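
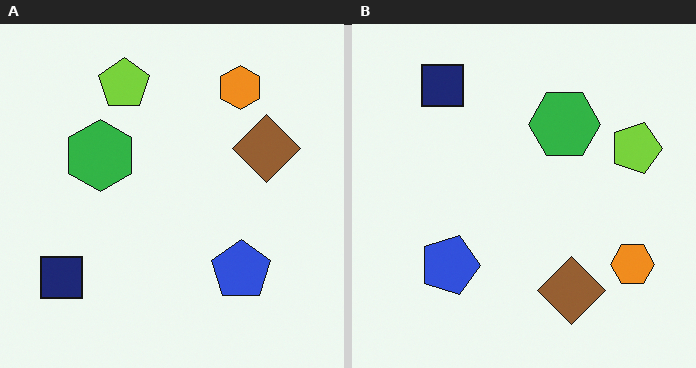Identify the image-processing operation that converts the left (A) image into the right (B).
This is the original image rotated 90° clockwise.

The navy square sits in the bottom-left of the left (A) image and the top-left of the right (B) — consistent with a whole-image 90° clockwise rotation.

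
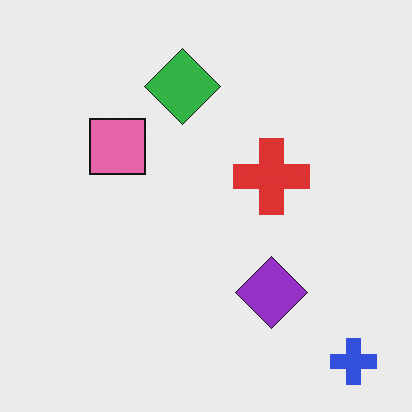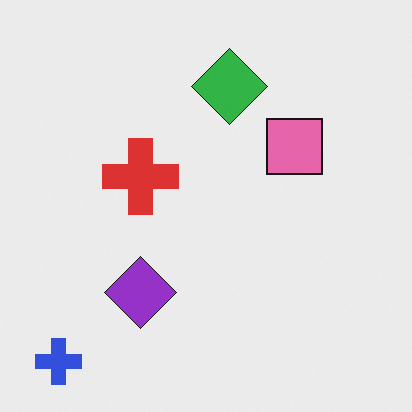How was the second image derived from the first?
This is the original image flipped horizontally (left ↔ right).

The blue cross is in the bottom-right of the first image and the bottom-left of the second — shapes on opposite sides of the vertical midline have swapped in a mirror flip.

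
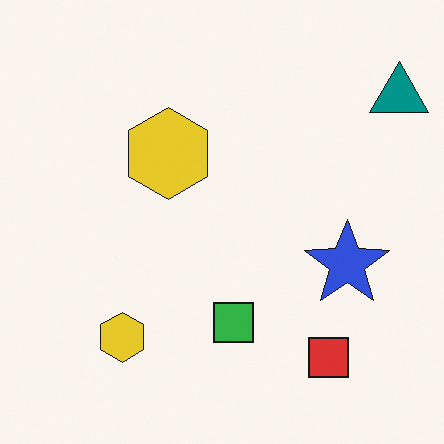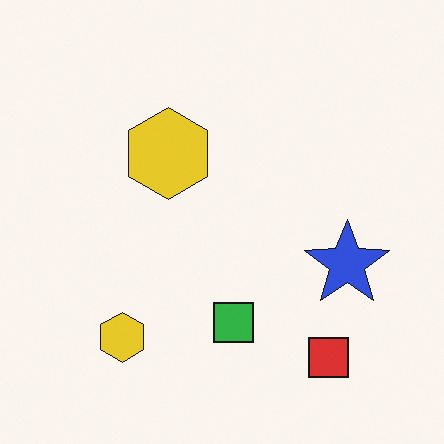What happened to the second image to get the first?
The transformation is: overlaid with an additional teal triangle.

A teal triangle appears in the first image that is absent from the second.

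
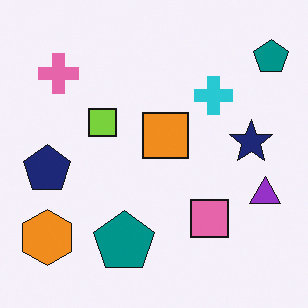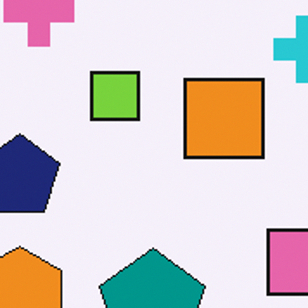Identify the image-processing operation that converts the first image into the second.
Cropped to a noticeably smaller region and rescaled.

The visible shapes are larger and the field of view is narrower; shapes near the original edges may be partly or wholly outside the frame — a crop-and-rescale.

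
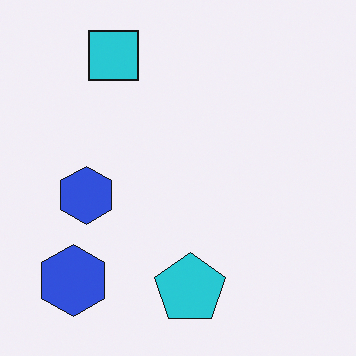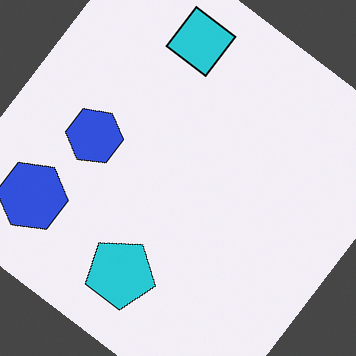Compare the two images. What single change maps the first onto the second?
This is the original image rotated clockwise by a large amount — several tens of degrees.

Every shape is tilted by the same angle and the image corners show triangular fill wedges — a whole-image rotation by a non-right angle.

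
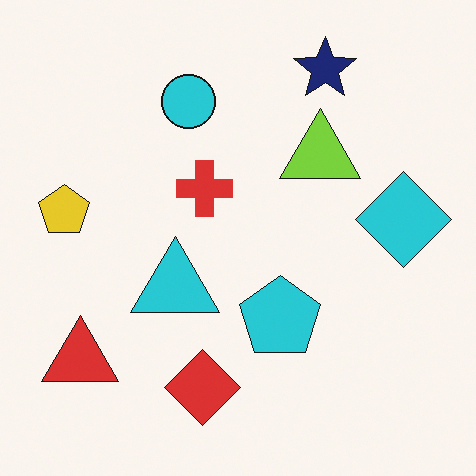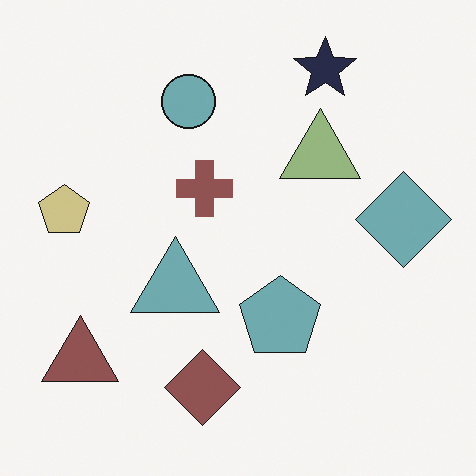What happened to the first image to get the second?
Heavily desaturated.

All colors are more muted and greyish — a global saturation change.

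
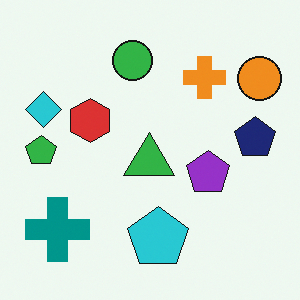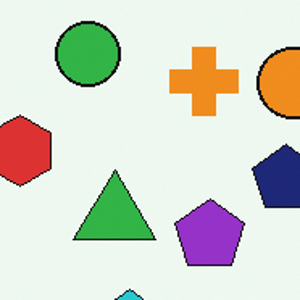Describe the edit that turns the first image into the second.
The transformation is: cropped to a modestly smaller region and rescaled.

The visible shapes are larger and the field of view is narrower; shapes near the original edges may be partly or wholly outside the frame — a crop-and-rescale.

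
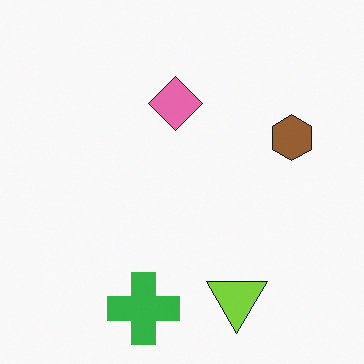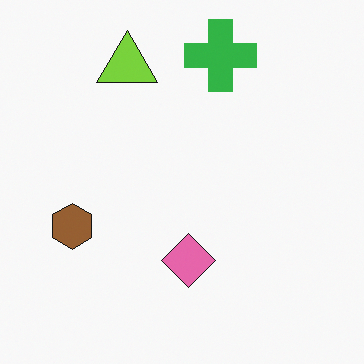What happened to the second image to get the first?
The image was rotated 180°.

The green cross sits in the top of the second image and the bottom of the first — consistent with a whole-image 180° rotation.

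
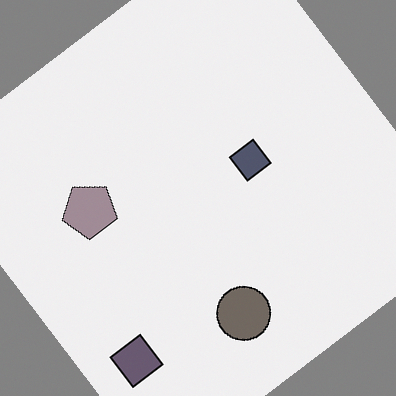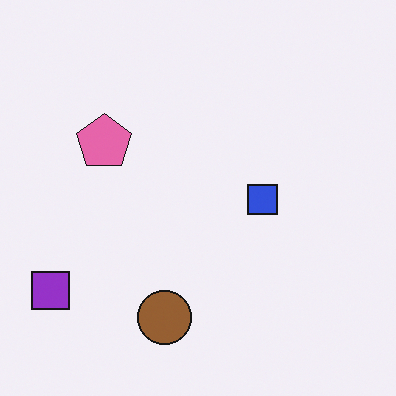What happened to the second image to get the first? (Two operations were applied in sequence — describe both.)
The image was rotated counter-clockwise by a large amount — several tens of degrees, then made much more muted (saturation change).

Every shape is tilted by the same angle and the image corners show triangular fill wedges — a whole-image rotation by a non-right angle. All colors are more muted and greyish — a global saturation change.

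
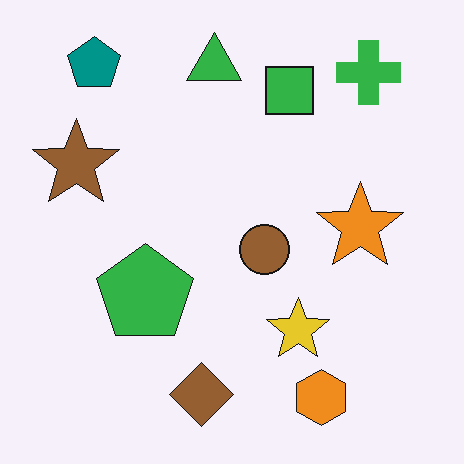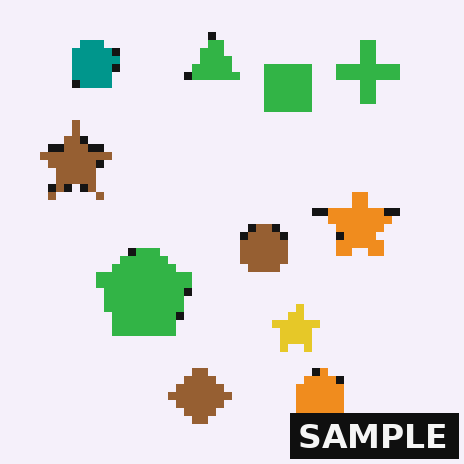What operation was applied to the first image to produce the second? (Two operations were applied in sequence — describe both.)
The transformation is: pixelated into visible square blocks, then watermarked with the text "SAMPLE" in the lower-right corner.

Shapes are reduced to large square blocks; fine edges and outlines are lost — a downscale-then-upscale (mosaic) effect. A dark label reading "SAMPLE" appears in the lower-right corner.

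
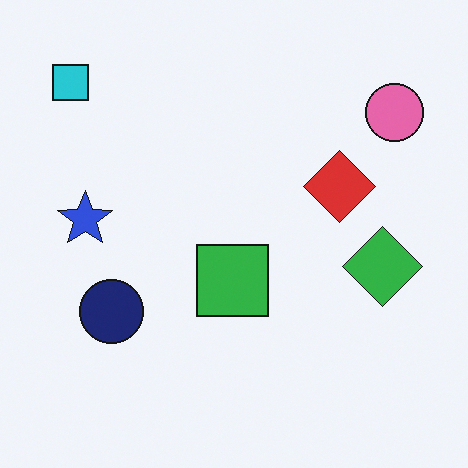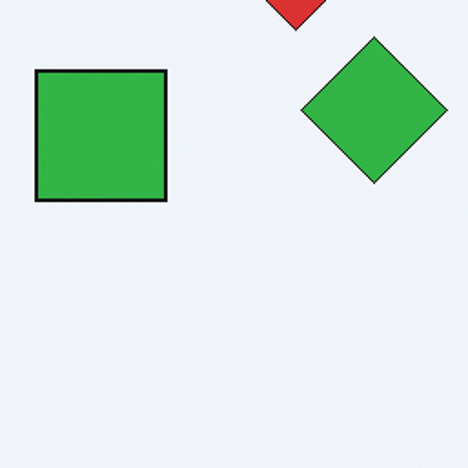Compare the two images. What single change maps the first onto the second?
The second image is the first cropped to a noticeably smaller region and rescaled.

The visible shapes are larger and the field of view is narrower; shapes near the original edges may be partly or wholly outside the frame — a crop-and-rescale.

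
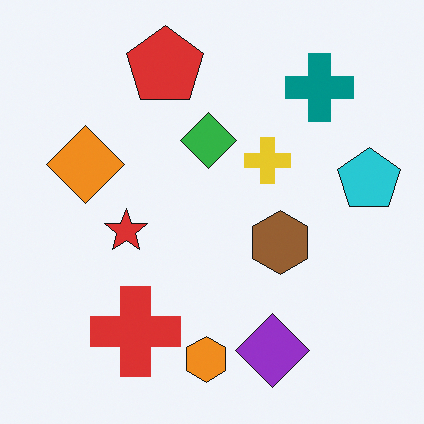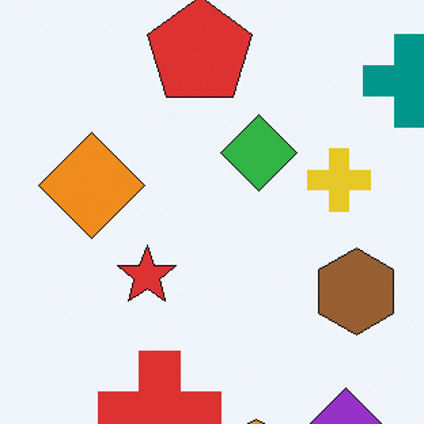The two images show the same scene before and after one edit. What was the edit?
The image was cropped slightly and scaled back up.

The visible shapes are larger and the field of view is narrower; shapes near the original edges may be partly or wholly outside the frame — a crop-and-rescale.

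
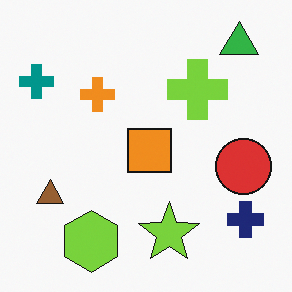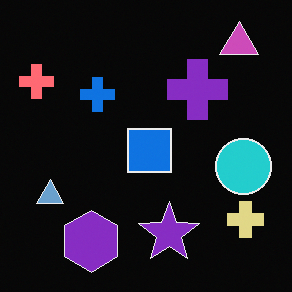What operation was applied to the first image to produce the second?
This is the original image color-inverted (negative).

The light background has become dark and every shape's color is its complement — a photographic negative.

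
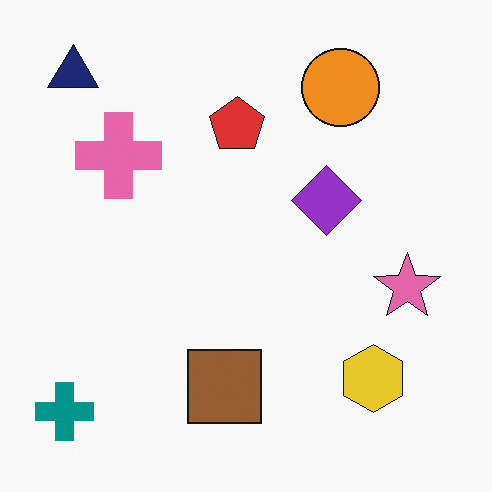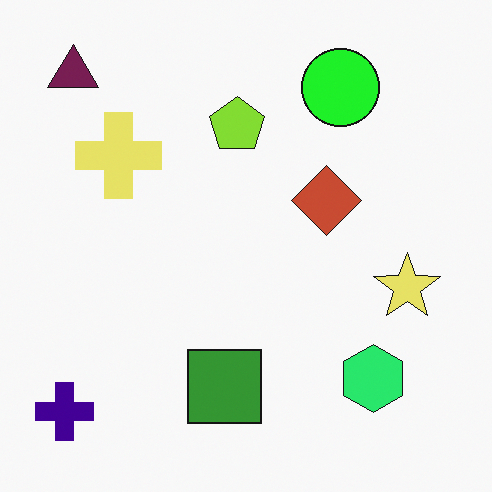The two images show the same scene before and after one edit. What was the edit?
It was hue-shifted noticeably.

Every shape's color has rotated by the same amount around the hue wheel — a uniform hue shift.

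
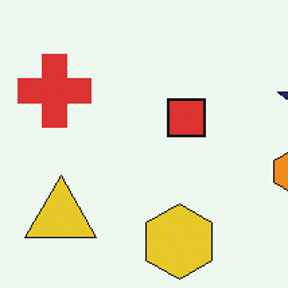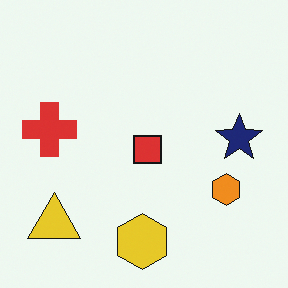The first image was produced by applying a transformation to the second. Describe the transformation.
The transformation is: cropped slightly and scaled back up.

The visible shapes are larger and the field of view is narrower; shapes near the original edges may be partly or wholly outside the frame — a crop-and-rescale.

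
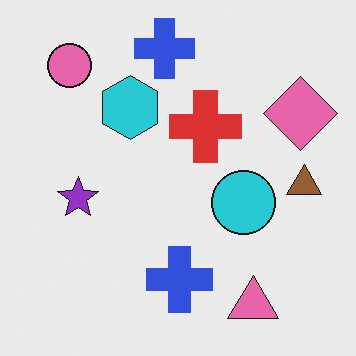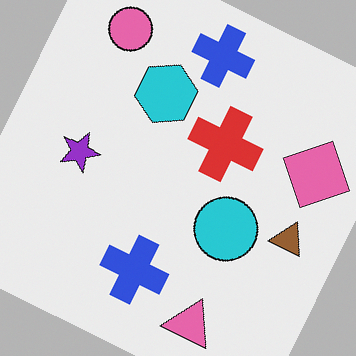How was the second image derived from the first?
The image was rotated clockwise by a clearly visible amount.

Every shape is tilted by the same angle and the image corners show triangular fill wedges — a whole-image rotation by a non-right angle.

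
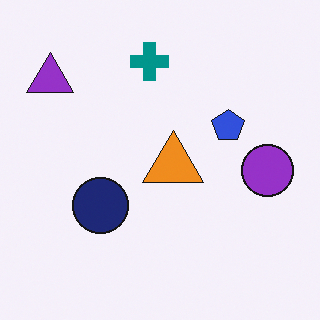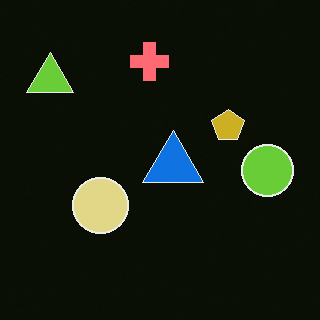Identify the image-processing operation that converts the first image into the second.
The transformation is: color-inverted (negative).

The light background has become dark and every shape's color is its complement — a photographic negative.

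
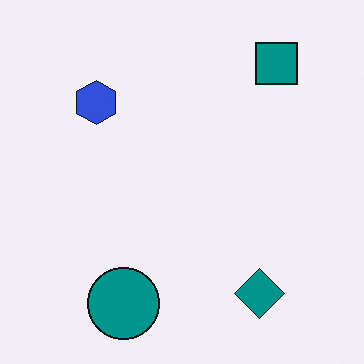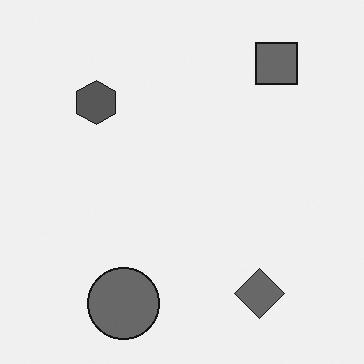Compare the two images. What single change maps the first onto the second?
Converted to grayscale.

All color is removed — every shape is now a shade of grey.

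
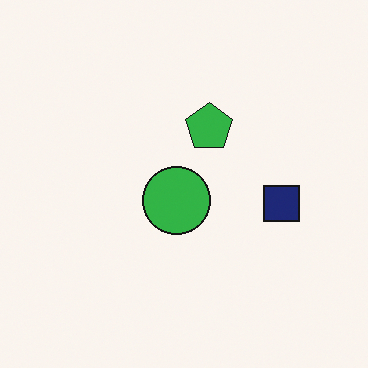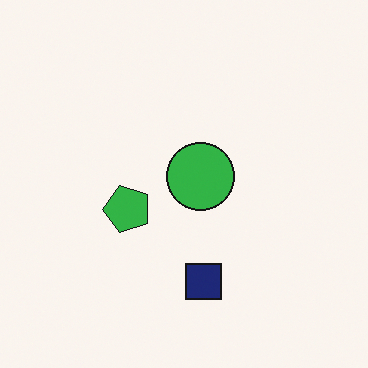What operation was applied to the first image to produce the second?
The transformation is: transposed (reflected across the top-left ↔ bottom-right diagonal).

Shapes have swapped their row and column positions — what was in the top-right is now in the bottom-left — a diagonal reflection.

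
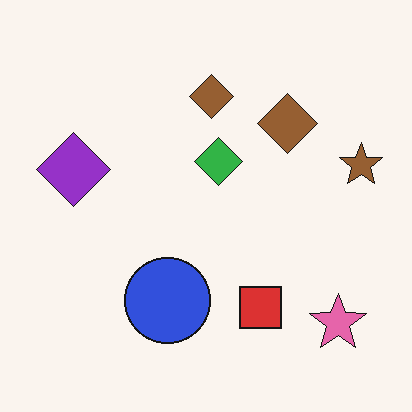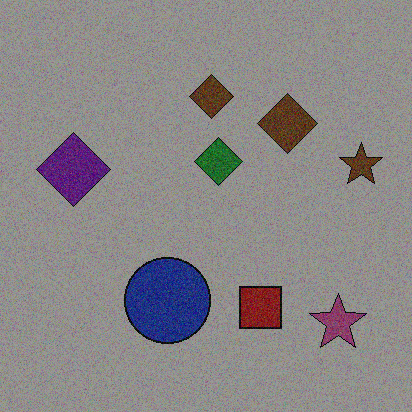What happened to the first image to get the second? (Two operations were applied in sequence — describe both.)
It was degraded with heavy additive noise, then substantially darkened.

Random speckle covers the whole image, including the flat background. Every pixel — background and shapes alike — is uniformly darkened.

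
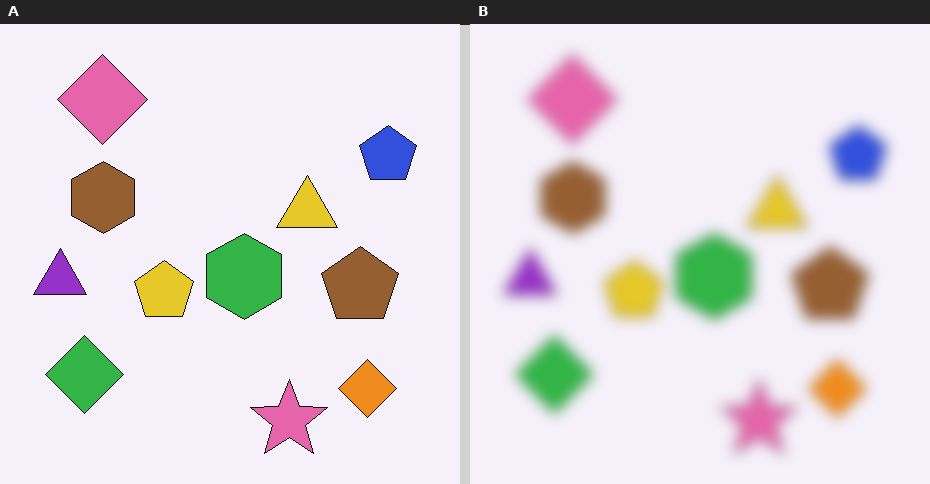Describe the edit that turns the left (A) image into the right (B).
This is the original image heavily blurred.

Shape edges and outlines are uniformly softened across the whole image.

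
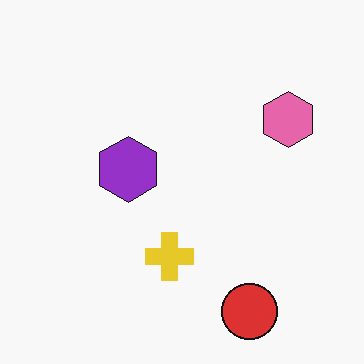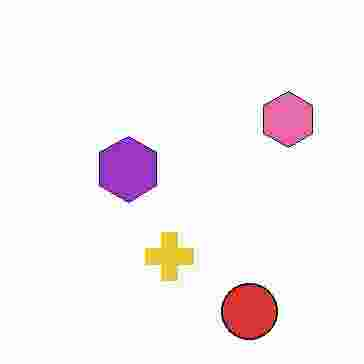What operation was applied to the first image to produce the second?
Heavily JPEG-compressed with obvious blocking artifacts.

Blocky 8×8 compression artifacts appear around shape edges and the flat background shows ringing — characteristic JPEG degradation.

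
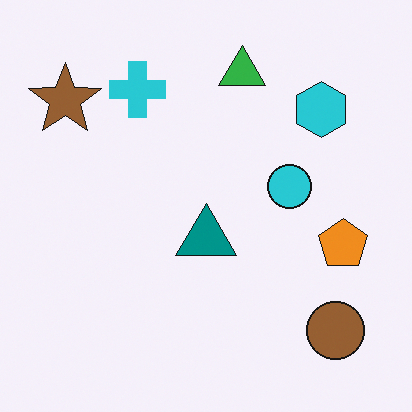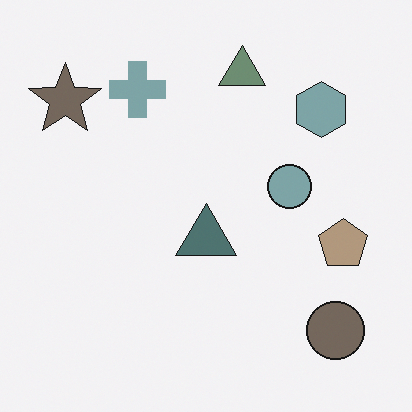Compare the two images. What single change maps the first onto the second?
Heavily desaturated.

All colors are more muted and greyish — a global saturation change.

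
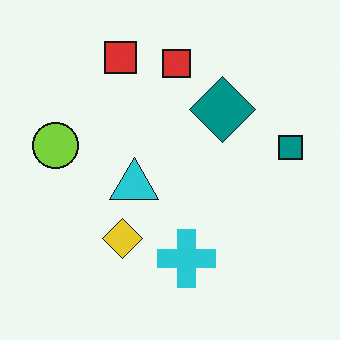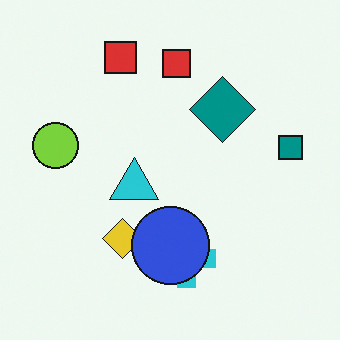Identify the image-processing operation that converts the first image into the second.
The transformation is: overlaid with an additional blue circle.

A blue circle appears in the second image that is absent from the first.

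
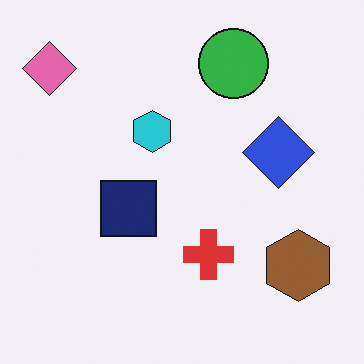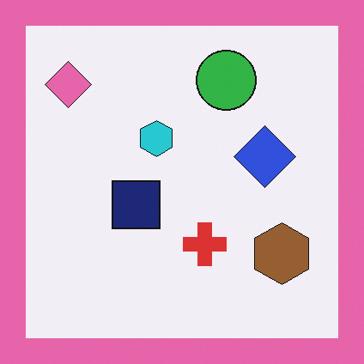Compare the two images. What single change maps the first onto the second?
The second image is the first framed with a pink border.

A solid pink frame runs around the edge of the second image, with the content slightly shrunk inside it.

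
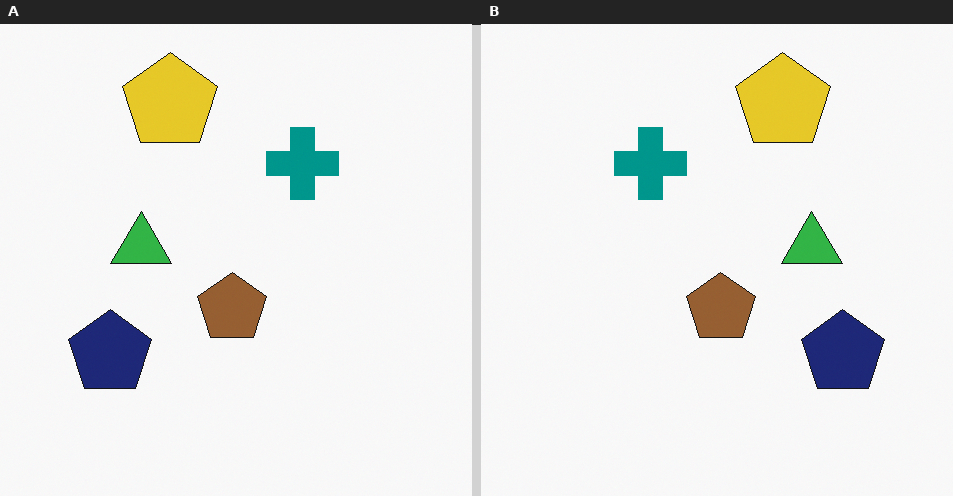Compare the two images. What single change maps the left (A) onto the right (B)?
The right (B) image is the left (A) flipped horizontally (left ↔ right).

The navy pentagon is in the bottom-left of the left (A) image and the bottom-right of the right (B) — shapes on opposite sides of the vertical midline have swapped in a mirror flip.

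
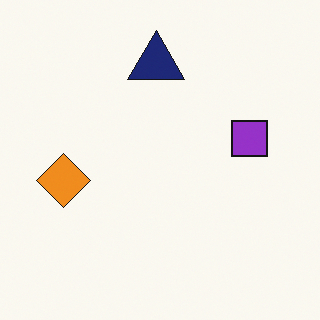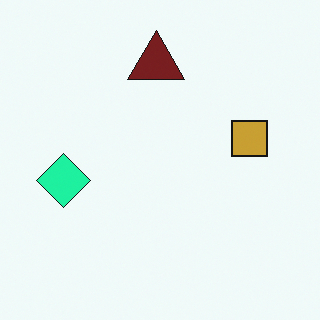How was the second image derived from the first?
The second image is the first hue-shifted by a moderate amount.

Every shape's color has rotated by the same amount around the hue wheel — a uniform hue shift.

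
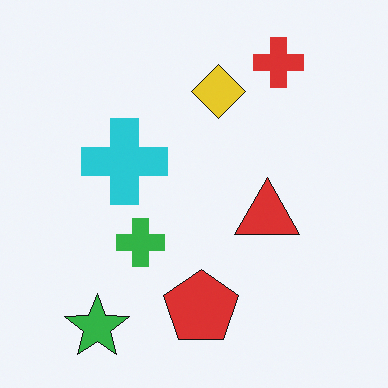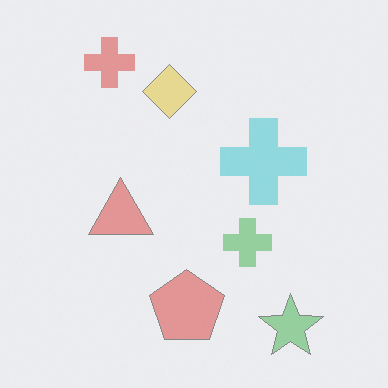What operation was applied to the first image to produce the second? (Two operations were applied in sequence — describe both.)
The image was flipped horizontally (left ↔ right), then washed out (contrast reduced).

The green star is in the bottom-left of the first image and the bottom-right of the second — shapes on opposite sides of the vertical midline have swapped in a mirror flip. Tones are pushed toward mid-grey across the whole image — a global contrast change.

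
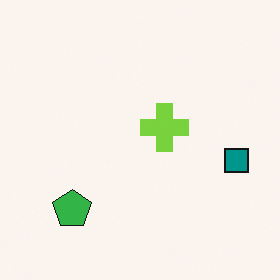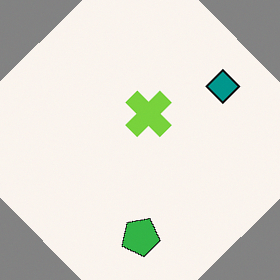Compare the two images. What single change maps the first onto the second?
The second image is the first rotated counter-clockwise by a large amount — several tens of degrees.

Every shape is tilted by the same angle and the image corners show triangular fill wedges — a whole-image rotation by a non-right angle.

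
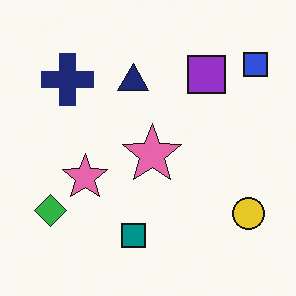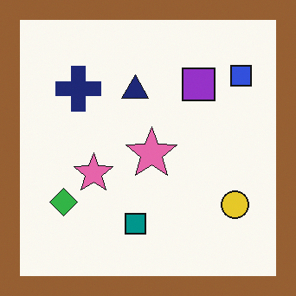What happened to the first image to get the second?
The transformation is: framed with a brown border.

A solid brown frame runs around the edge of the second image, with the content slightly shrunk inside it.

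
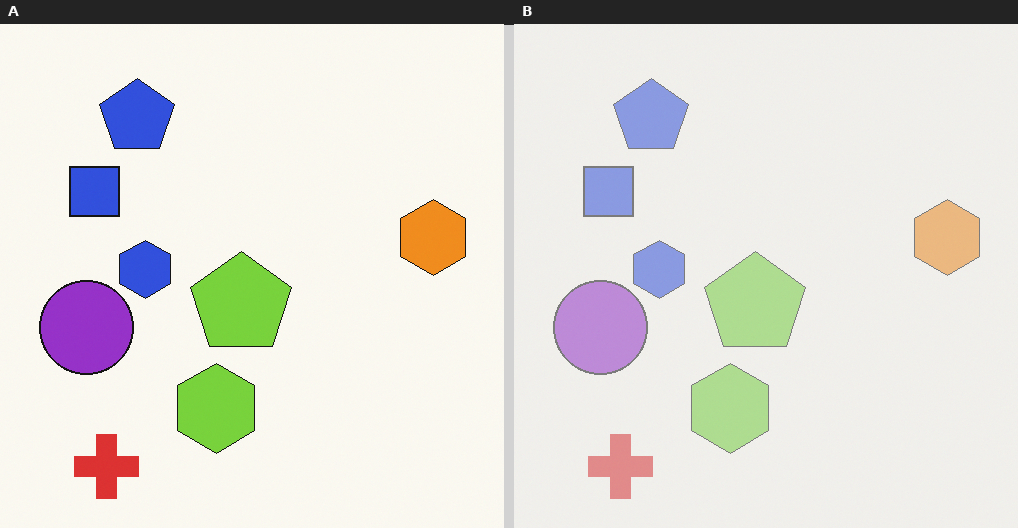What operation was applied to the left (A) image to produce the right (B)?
It was given much lower contrast.

Tones are pushed toward mid-grey across the whole image — a global contrast change.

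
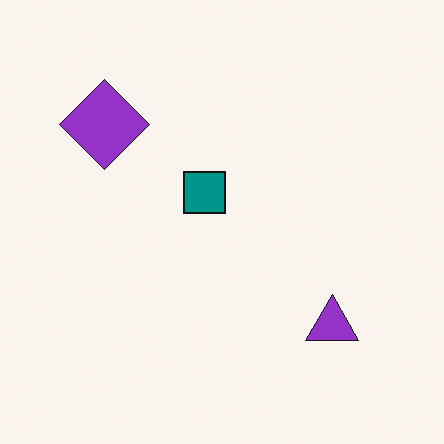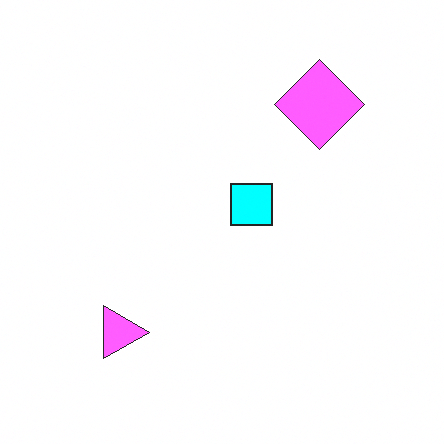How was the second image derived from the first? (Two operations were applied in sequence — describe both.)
The transformation is: substantially brightened, then rotated 90° clockwise.

Every pixel — background and shapes alike — is uniformly brightened. The purple diamond sits in the top-left of the first image and the top-right of the second — consistent with a whole-image 90° clockwise rotation.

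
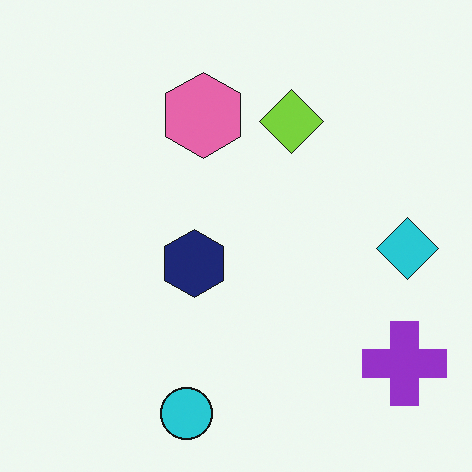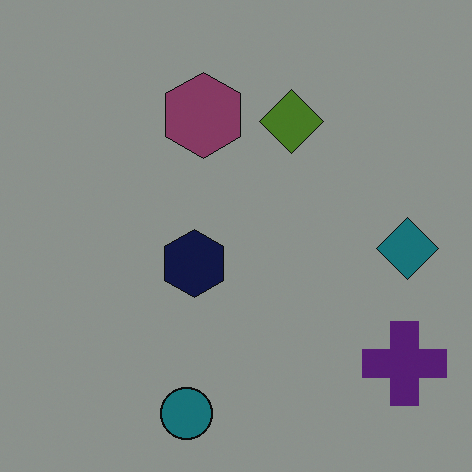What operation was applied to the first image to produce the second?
It was darkened a lot.

Every pixel — background and shapes alike — is uniformly darkened.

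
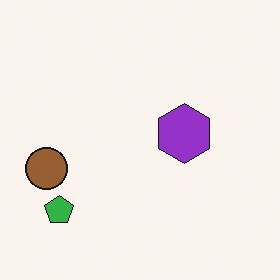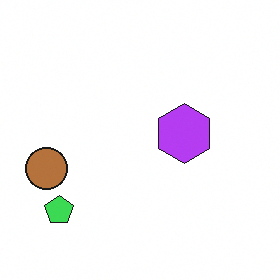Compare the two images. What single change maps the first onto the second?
This is the original image brightened a little.

Every pixel — background and shapes alike — is uniformly brightened.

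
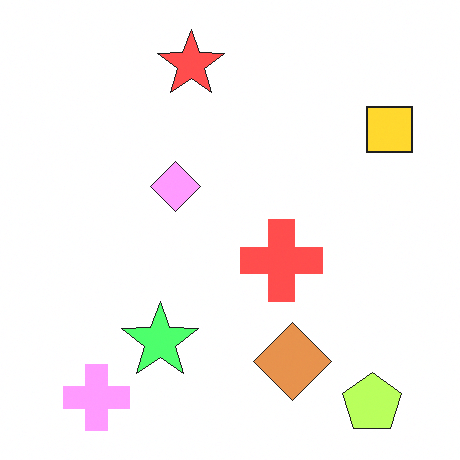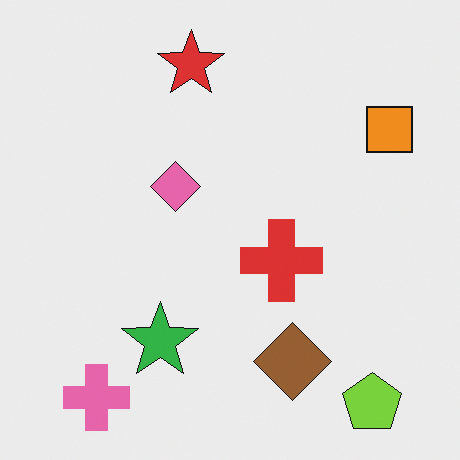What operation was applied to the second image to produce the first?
It was brightened a lot.

Every pixel — background and shapes alike — is uniformly brightened.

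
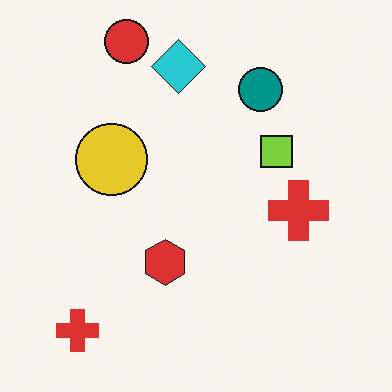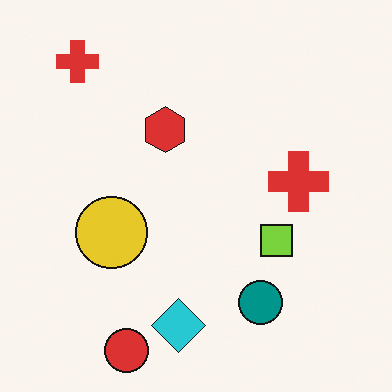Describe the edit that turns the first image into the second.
Flipped vertically (top ↔ bottom).

The red circle is in the top-left of the first image and the bottom-left of the second — shapes on opposite sides of the horizontal midline have swapped in a mirror flip.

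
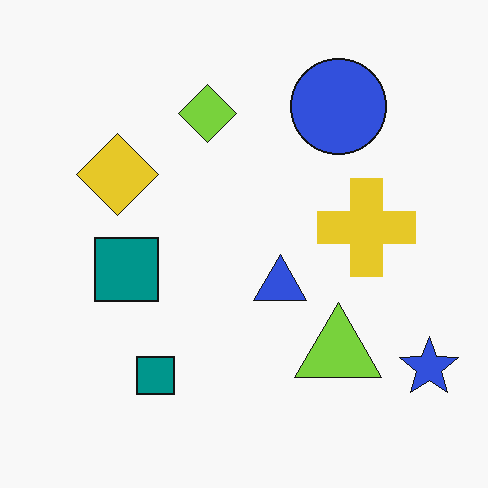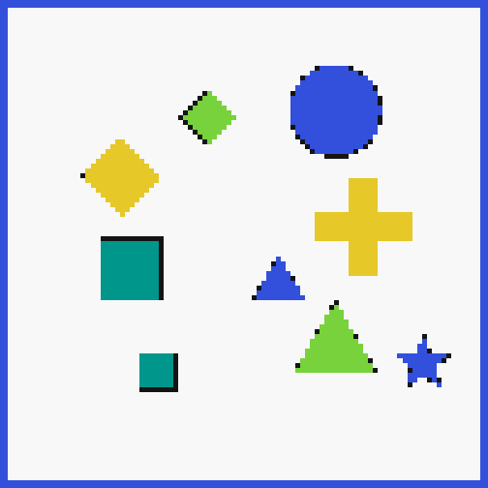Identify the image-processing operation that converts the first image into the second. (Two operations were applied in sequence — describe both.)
This is the original image lightly pixelated (a mild mosaic effect), then framed with a blue border.

Shapes are reduced to large square blocks; fine edges and outlines are lost — a downscale-then-upscale (mosaic) effect. A solid blue frame runs around the edge of the second image, with the content slightly shrunk inside it.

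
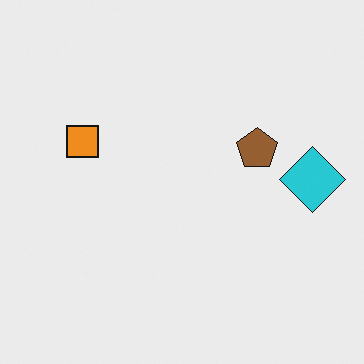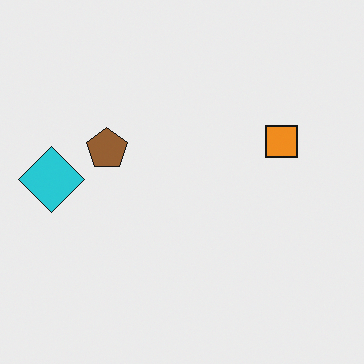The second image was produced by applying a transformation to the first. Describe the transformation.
The image was flipped horizontally (left ↔ right).

The cyan diamond is in the right of the first image and the left of the second — shapes on opposite sides of the vertical midline have swapped in a mirror flip.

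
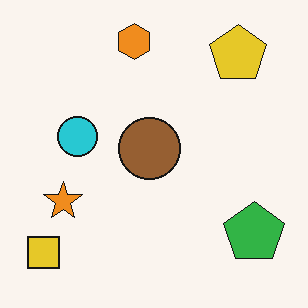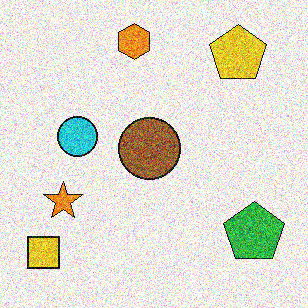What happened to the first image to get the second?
It was degraded with strong gaussian noise.

Random speckle covers the whole image, including the flat background.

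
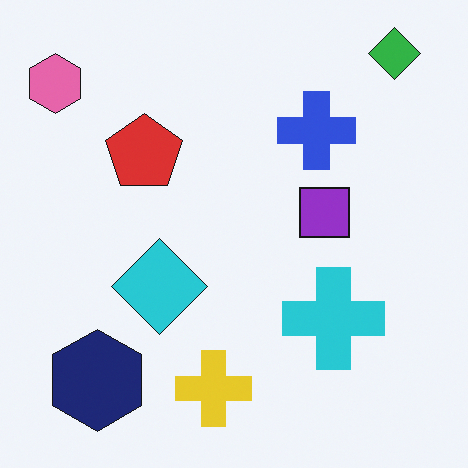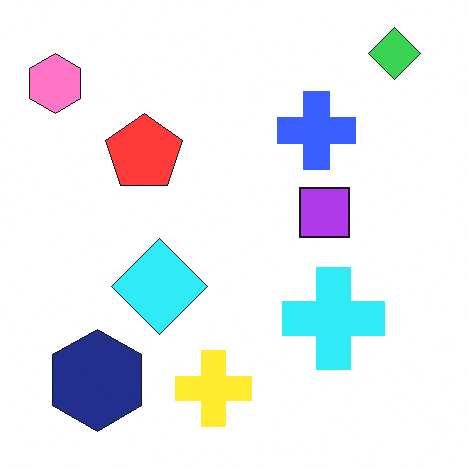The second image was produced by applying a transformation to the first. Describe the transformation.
Brightened a little.

Every pixel — background and shapes alike — is uniformly brightened.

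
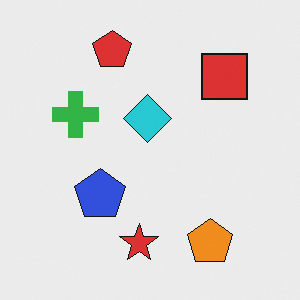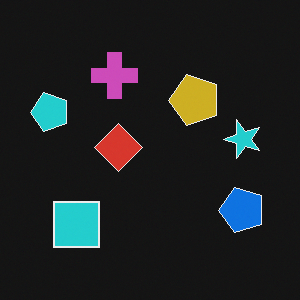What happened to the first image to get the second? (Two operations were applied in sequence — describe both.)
The image was color-inverted (negative), then transposed (reflected across the top-left ↔ bottom-right diagonal).

The light background has become dark and every shape's color is its complement — a photographic negative. Shapes have swapped their row and column positions — what was in the top-right is now in the bottom-left — a diagonal reflection.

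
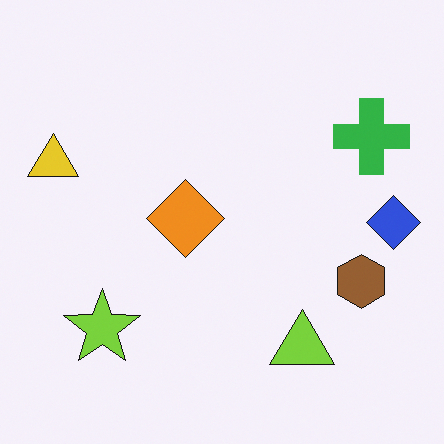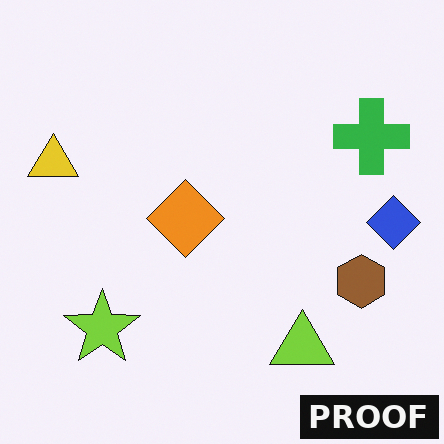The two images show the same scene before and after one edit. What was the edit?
Watermarked with the text "PROOF" in the lower-right corner.

A dark label reading "PROOF" appears in the lower-right corner.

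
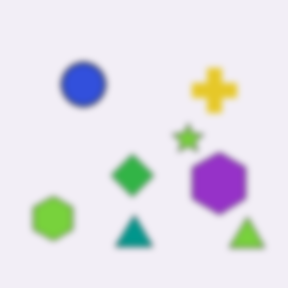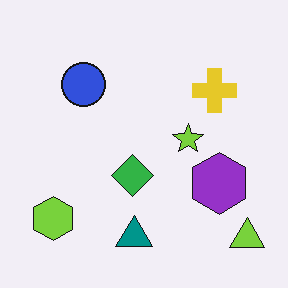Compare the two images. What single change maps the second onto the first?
The transformation is: moderately blurred.

Shape edges and outlines are uniformly softened across the whole image.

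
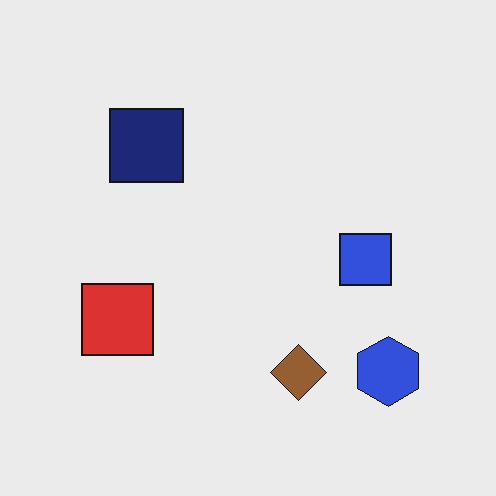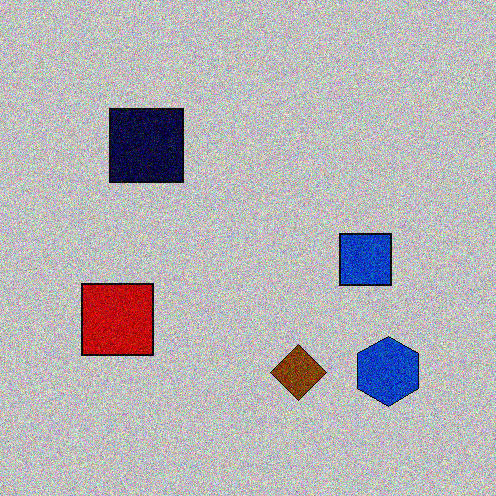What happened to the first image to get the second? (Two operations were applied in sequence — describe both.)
Aggressively posterized, then degraded with heavy additive noise.

Each flat color has snapped to a coarser quantized level — most visibly, the near-white background has dropped to a flat grey. Random speckle covers the whole image, including the flat background.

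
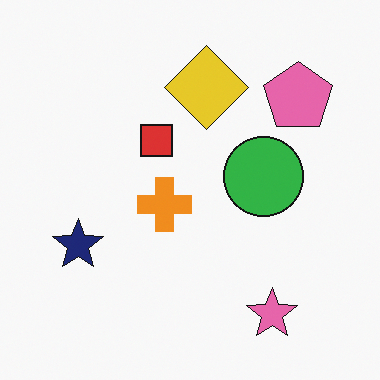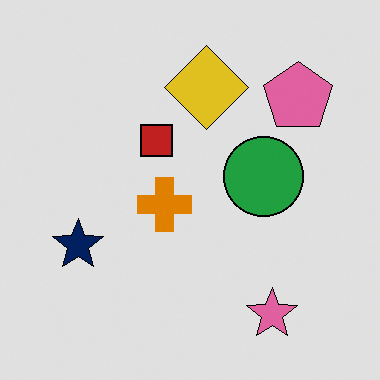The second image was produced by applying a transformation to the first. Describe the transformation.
Posterized to a reduced palette.

Each flat color has snapped to a coarser quantized level — most visibly, the near-white background has dropped to a flat grey.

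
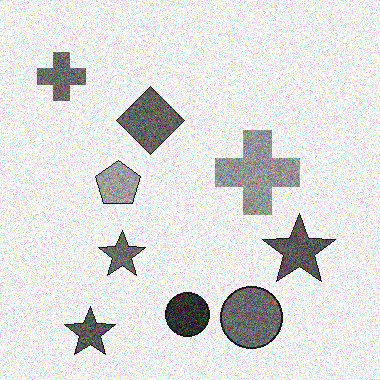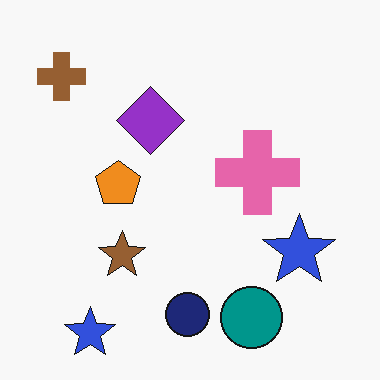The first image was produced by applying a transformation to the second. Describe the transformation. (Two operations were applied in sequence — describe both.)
Converted to grayscale, then degraded with heavy additive noise.

All color is removed — every shape is now a shade of grey. Random speckle covers the whole image, including the flat background.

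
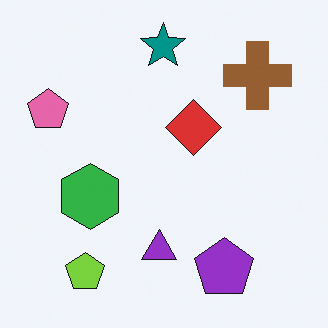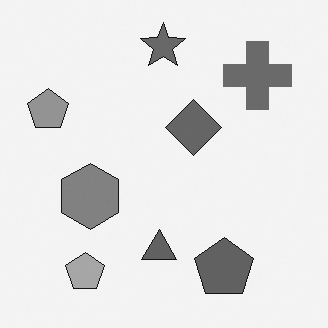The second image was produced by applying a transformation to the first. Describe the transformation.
The transformation is: converted to grayscale.

All color is removed — every shape is now a shade of grey.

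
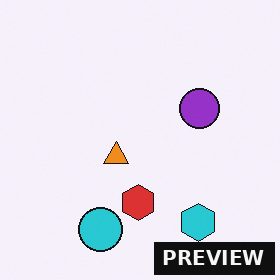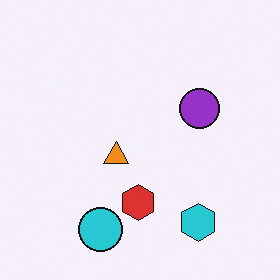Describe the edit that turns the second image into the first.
It was watermarked with the text "PREVIEW" in the lower-right corner.

A dark label reading "PREVIEW" appears in the lower-right corner.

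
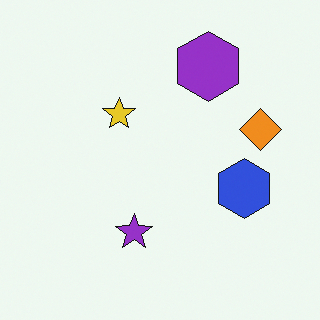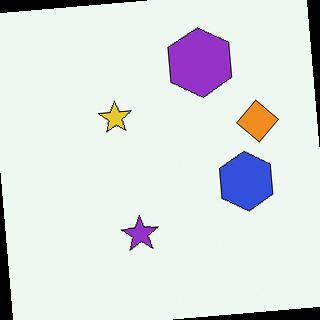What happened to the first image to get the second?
The transformation is: rotated counter-clockwise by a slight angle.

Every shape is tilted by the same angle and the image corners show triangular fill wedges — a whole-image rotation by a non-right angle.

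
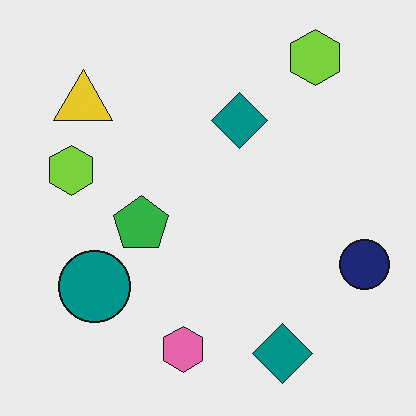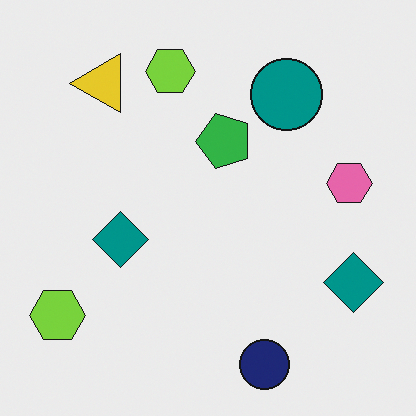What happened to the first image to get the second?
The transformation is: transposed (reflected across the top-left ↔ bottom-right diagonal).

Shapes have swapped their row and column positions — what was in the top-right is now in the bottom-left — a diagonal reflection.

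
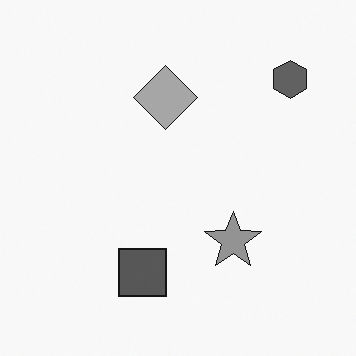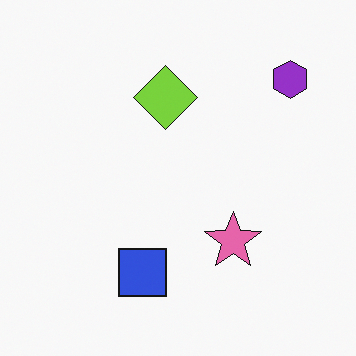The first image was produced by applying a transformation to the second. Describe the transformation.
Converted to grayscale.

All color is removed — every shape is now a shade of grey.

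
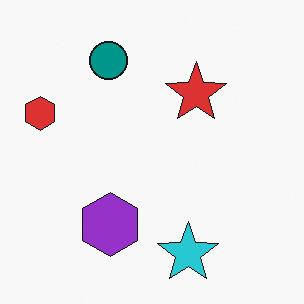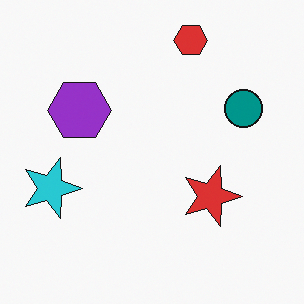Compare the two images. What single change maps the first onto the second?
The second image is the first rotated 90° clockwise.

The red hexagon sits in the left of the first image and the top of the second — consistent with a whole-image 90° clockwise rotation.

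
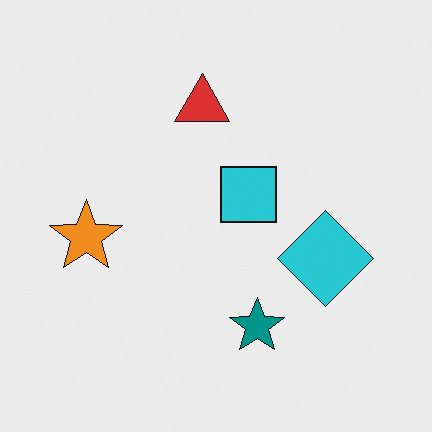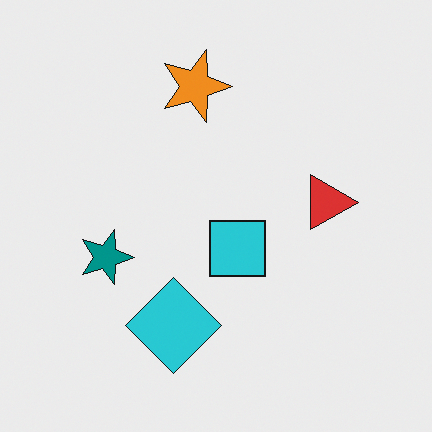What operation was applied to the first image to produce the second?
The transformation is: rotated 90° clockwise.

The orange star sits in the left of the first image and the top of the second — consistent with a whole-image 90° clockwise rotation.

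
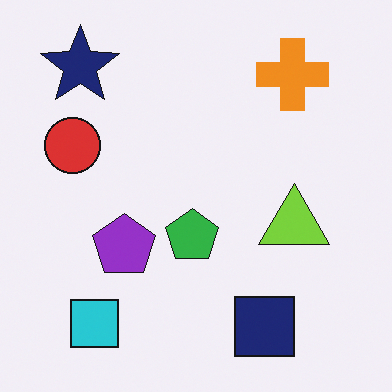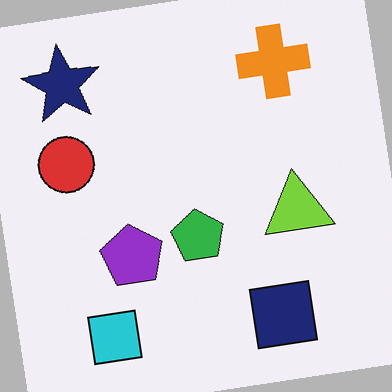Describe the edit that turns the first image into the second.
The second image is the first rotated counter-clockwise by a slight angle.

Every shape is tilted by the same angle and the image corners show triangular fill wedges — a whole-image rotation by a non-right angle.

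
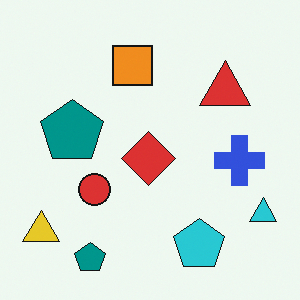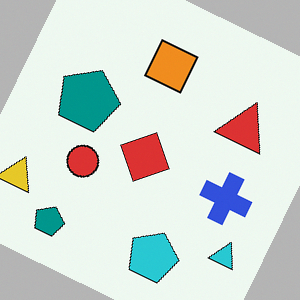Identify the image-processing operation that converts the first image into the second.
The second image is the first rotated clockwise by a moderate amount.

Every shape is tilted by the same angle and the image corners show triangular fill wedges — a whole-image rotation by a non-right angle.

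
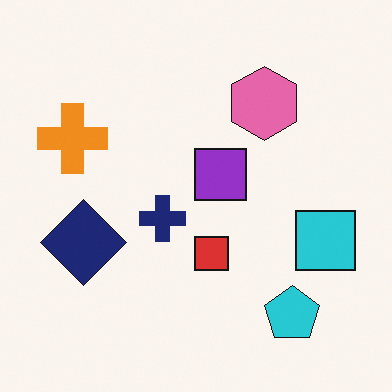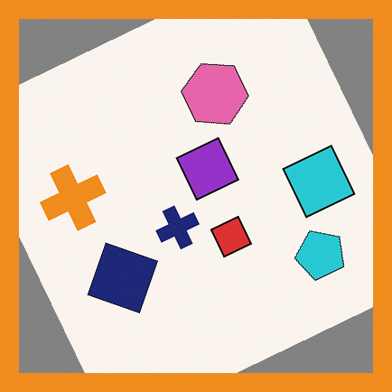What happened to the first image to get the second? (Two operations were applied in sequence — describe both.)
Rotated counter-clockwise by a clearly visible amount, then framed with a orange border.

Every shape is tilted by the same angle and the image corners show triangular fill wedges — a whole-image rotation by a non-right angle. A solid orange frame runs around the edge of the second image, with the content slightly shrunk inside it.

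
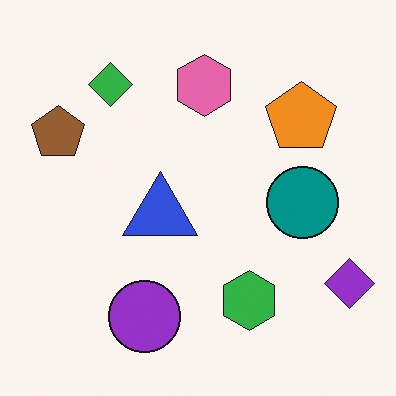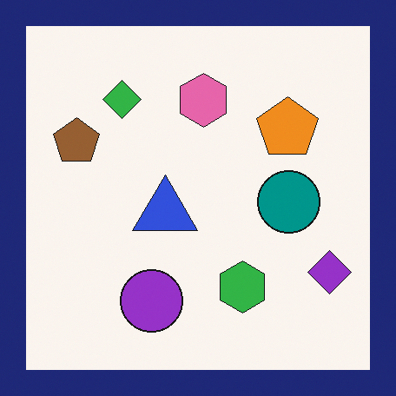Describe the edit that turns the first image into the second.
The image was framed with a navy border.

A solid navy frame runs around the edge of the second image, with the content slightly shrunk inside it.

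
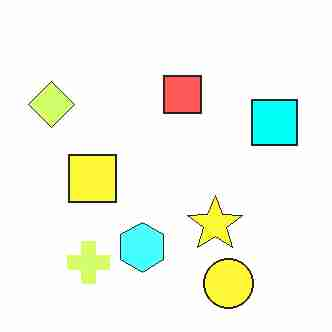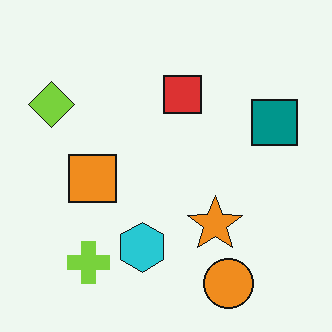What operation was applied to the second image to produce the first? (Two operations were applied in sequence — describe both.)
The first image is the second noticeably brightened, then heavily JPEG-compressed with obvious blocking artifacts.

Every pixel — background and shapes alike — is uniformly brightened. Blocky 8×8 compression artifacts appear around shape edges and the flat background shows ringing — characteristic JPEG degradation.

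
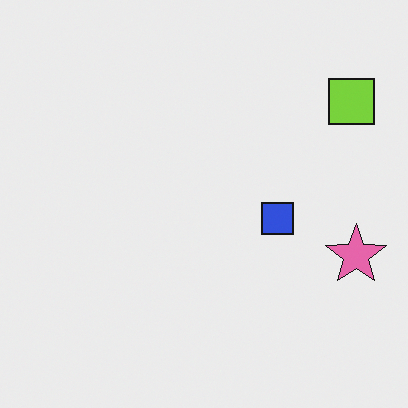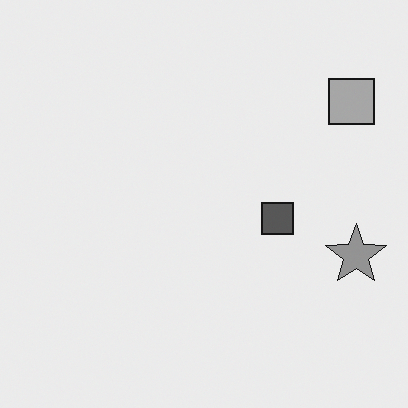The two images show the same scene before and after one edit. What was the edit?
Converted to grayscale.

All color is removed — every shape is now a shade of grey.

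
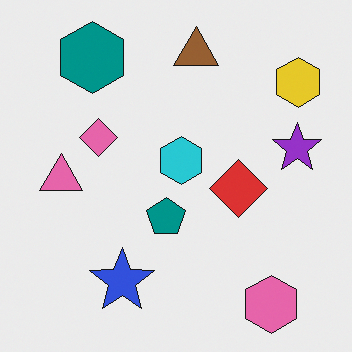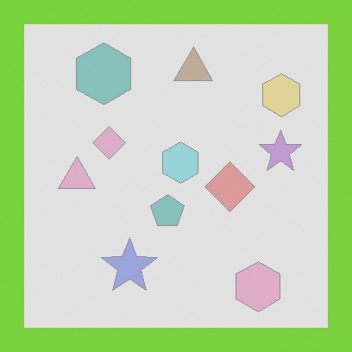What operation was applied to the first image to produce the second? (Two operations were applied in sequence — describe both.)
It was given much lower contrast, then framed with a lime border.

Tones are pushed toward mid-grey across the whole image — a global contrast change. A solid lime frame runs around the edge of the second image, with the content slightly shrunk inside it.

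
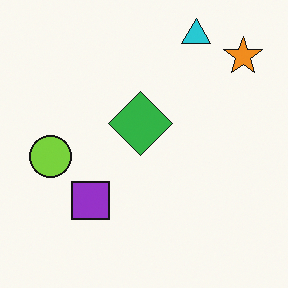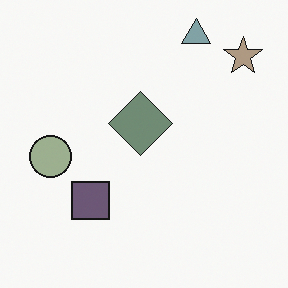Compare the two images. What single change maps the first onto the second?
The transformation is: heavily desaturated.

All colors are more muted and greyish — a global saturation change.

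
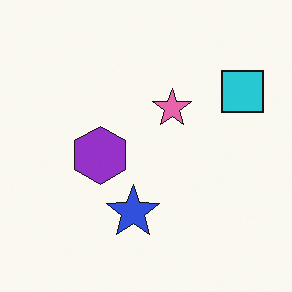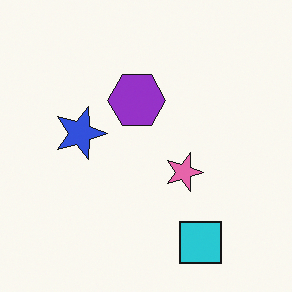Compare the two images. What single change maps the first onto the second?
The image was rotated 90° clockwise.

The cyan square sits in the top-right of the first image and the bottom-right of the second — consistent with a whole-image 90° clockwise rotation.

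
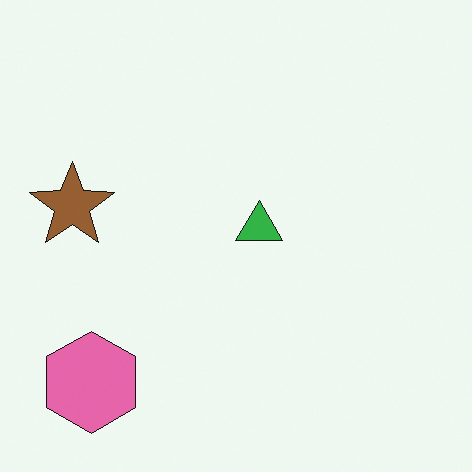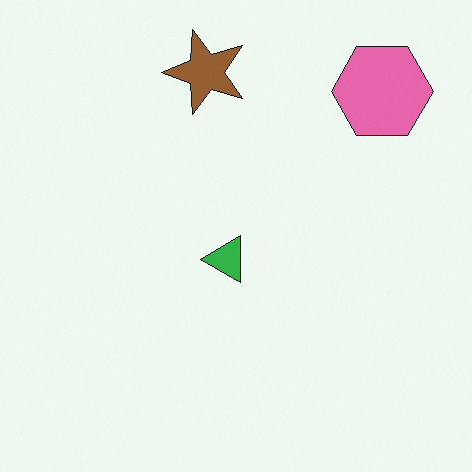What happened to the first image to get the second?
It was transposed (reflected across the top-left ↔ bottom-right diagonal).

Shapes have swapped their row and column positions — what was in the top-right is now in the bottom-left — a diagonal reflection.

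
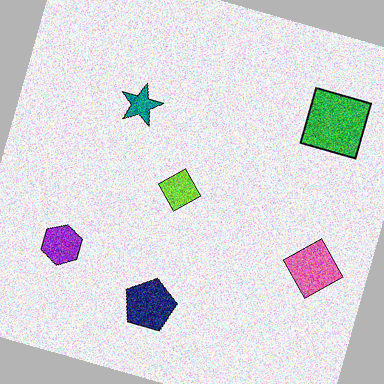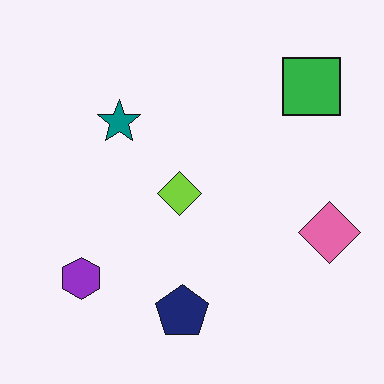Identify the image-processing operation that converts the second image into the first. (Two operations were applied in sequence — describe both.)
This is the original image degraded with strong gaussian noise, then rotated clockwise by a clearly visible amount.

Random speckle covers the whole image, including the flat background. Every shape is tilted by the same angle and the image corners show triangular fill wedges — a whole-image rotation by a non-right angle.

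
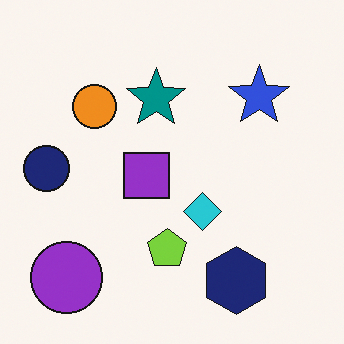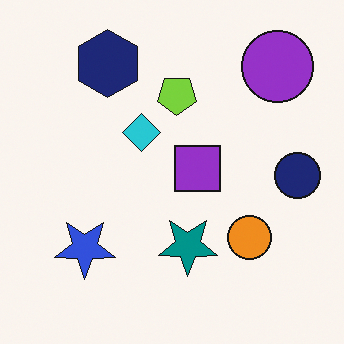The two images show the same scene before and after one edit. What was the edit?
The transformation is: rotated 180°.

The purple circle sits in the bottom-left of the first image and the top-right of the second — consistent with a whole-image 180° rotation.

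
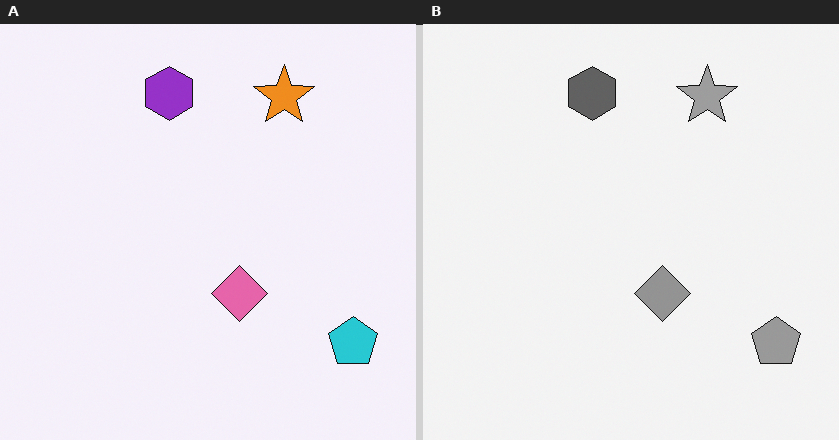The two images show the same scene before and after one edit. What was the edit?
Converted to grayscale.

All color is removed — every shape is now a shade of grey.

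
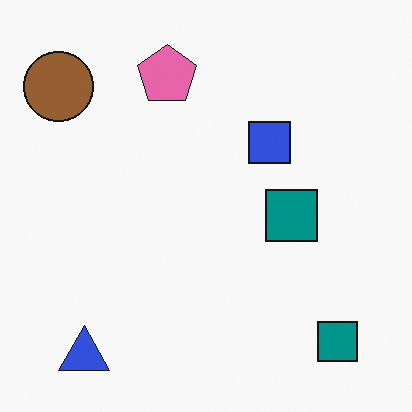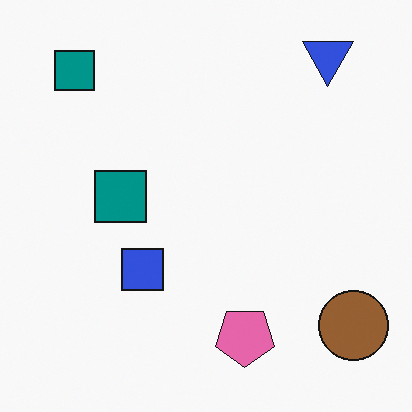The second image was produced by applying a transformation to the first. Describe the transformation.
This is the original image rotated 180°.

The blue triangle sits in the bottom-left of the first image and the top-right of the second — consistent with a whole-image 180° rotation.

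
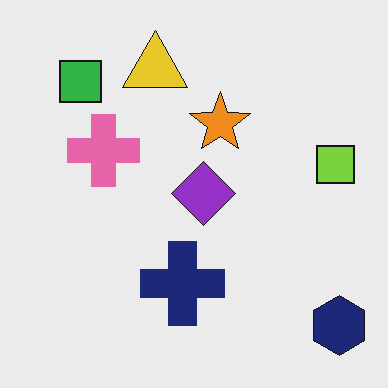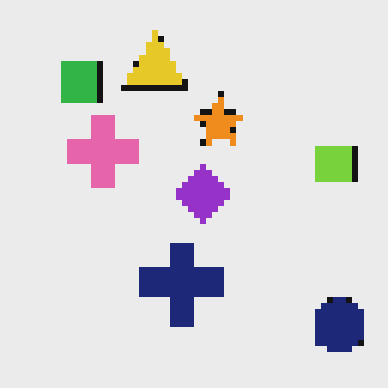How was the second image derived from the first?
This is the original image moderately pixelated.

Shapes are reduced to large square blocks; fine edges and outlines are lost — a downscale-then-upscale (mosaic) effect.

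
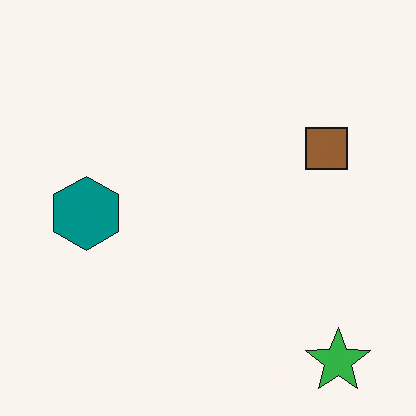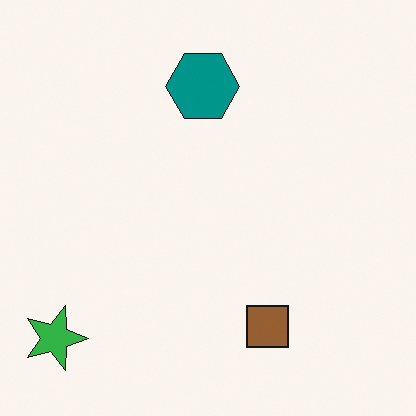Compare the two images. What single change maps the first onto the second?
Rotated 90° clockwise.

The green star sits in the bottom-right of the first image and the bottom-left of the second — consistent with a whole-image 90° clockwise rotation.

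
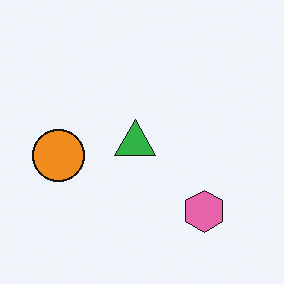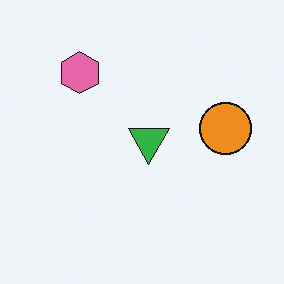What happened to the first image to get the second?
This is the original image rotated 180°.

The pink hexagon sits in the bottom-right of the first image and the top-left of the second — consistent with a whole-image 180° rotation.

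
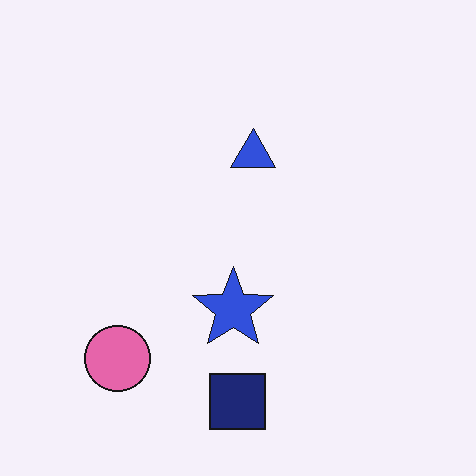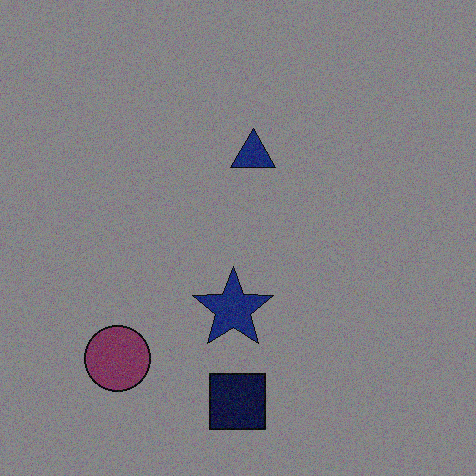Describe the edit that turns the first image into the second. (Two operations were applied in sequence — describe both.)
The transformation is: degraded with moderate additive noise, then noticeably darkened.

Random speckle covers the whole image, including the flat background. Every pixel — background and shapes alike — is uniformly darkened.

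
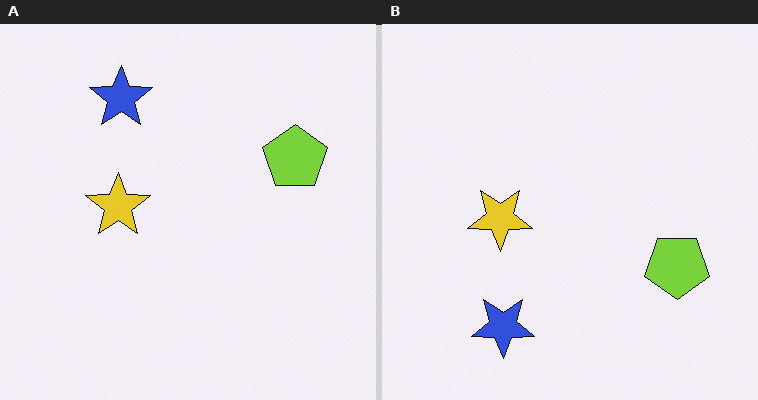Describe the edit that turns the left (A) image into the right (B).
The transformation is: flipped vertically (top ↔ bottom).

The blue star is in the top-left of the left (A) image and the bottom-left of the right (B) — shapes on opposite sides of the horizontal midline have swapped in a mirror flip.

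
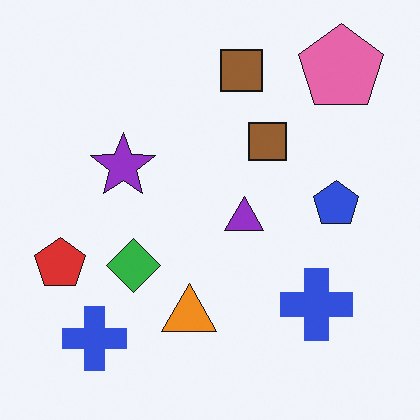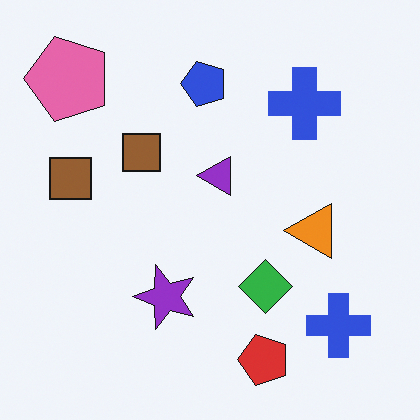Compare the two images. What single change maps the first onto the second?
It was rotated 90° counter-clockwise.

The pink pentagon sits in the top-right of the first image and the top-left of the second — consistent with a whole-image 90° counter-clockwise rotation.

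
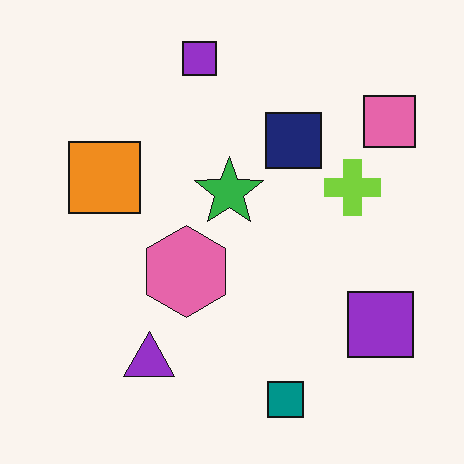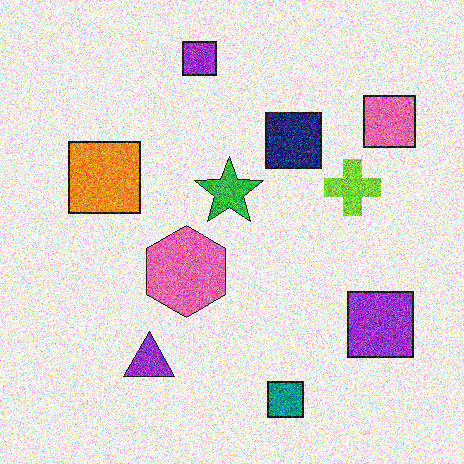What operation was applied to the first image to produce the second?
The image was degraded with strong gaussian noise.

Random speckle covers the whole image, including the flat background.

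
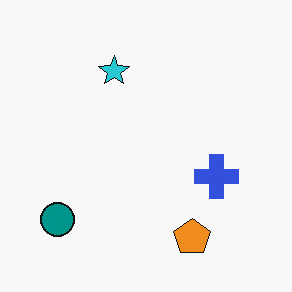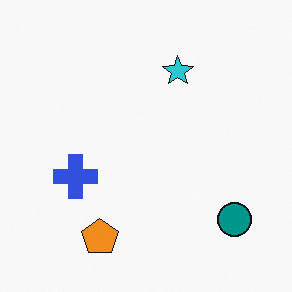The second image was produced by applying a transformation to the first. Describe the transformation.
The second image is the first flipped horizontally (left ↔ right).

The teal circle is in the bottom-left of the first image and the bottom-right of the second — shapes on opposite sides of the vertical midline have swapped in a mirror flip.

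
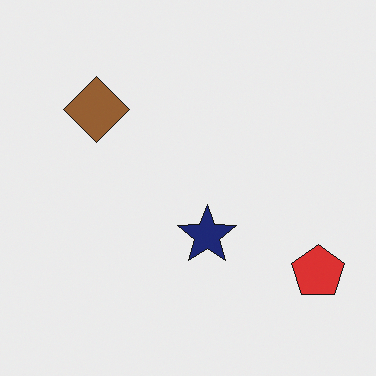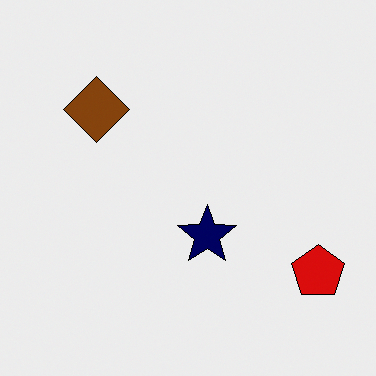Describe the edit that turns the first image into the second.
The transformation is: given slightly increased contrast.

Tones are pushed away from mid-grey across the whole image — a global contrast change.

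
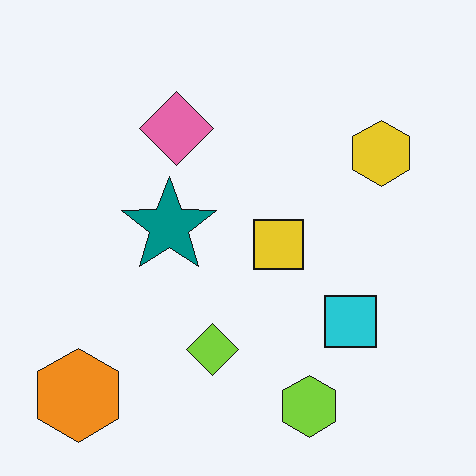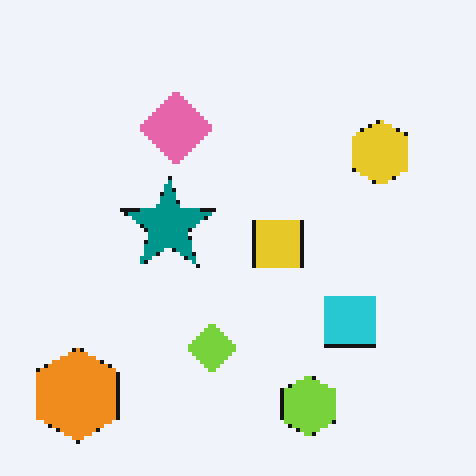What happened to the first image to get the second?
Lightly pixelated (a mild mosaic effect).

Shapes are reduced to large square blocks; fine edges and outlines are lost — a downscale-then-upscale (mosaic) effect.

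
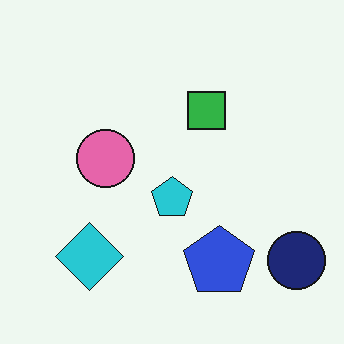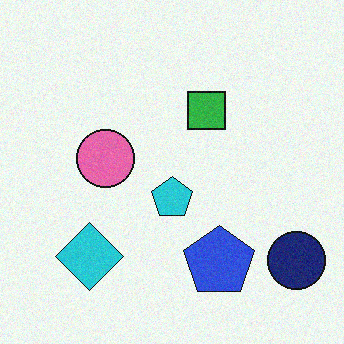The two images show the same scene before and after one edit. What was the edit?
The transformation is: degraded with a light layer of grain.

Random speckle covers the whole image, including the flat background.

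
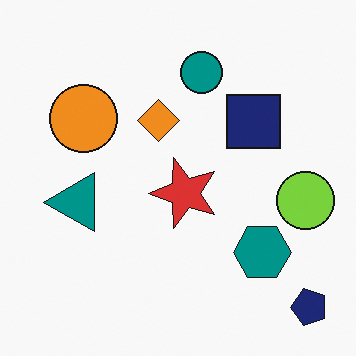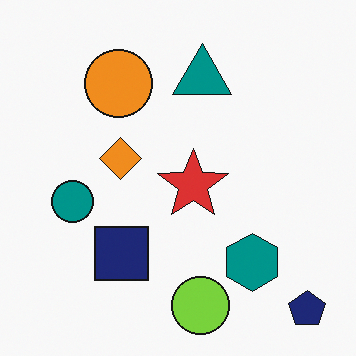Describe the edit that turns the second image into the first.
It was transposed (reflected across the top-left ↔ bottom-right diagonal).

Shapes have swapped their row and column positions — what was in the top-right is now in the bottom-left — a diagonal reflection.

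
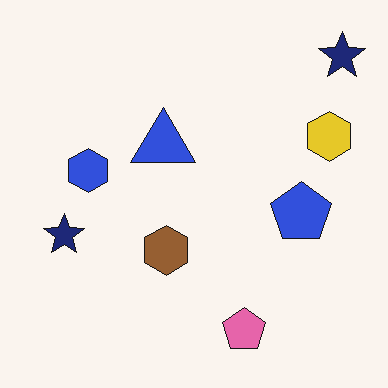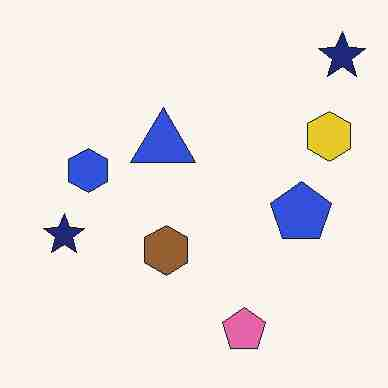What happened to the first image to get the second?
Heavily JPEG-compressed with obvious blocking artifacts.

Blocky 8×8 compression artifacts appear around shape edges and the flat background shows ringing — characteristic JPEG degradation.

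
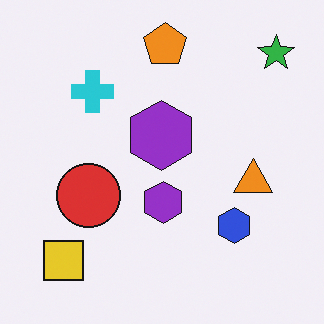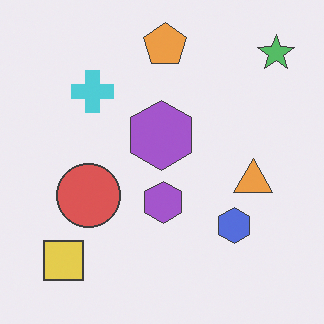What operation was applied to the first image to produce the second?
It was given slightly reduced contrast.

Tones are pushed toward mid-grey across the whole image — a global contrast change.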